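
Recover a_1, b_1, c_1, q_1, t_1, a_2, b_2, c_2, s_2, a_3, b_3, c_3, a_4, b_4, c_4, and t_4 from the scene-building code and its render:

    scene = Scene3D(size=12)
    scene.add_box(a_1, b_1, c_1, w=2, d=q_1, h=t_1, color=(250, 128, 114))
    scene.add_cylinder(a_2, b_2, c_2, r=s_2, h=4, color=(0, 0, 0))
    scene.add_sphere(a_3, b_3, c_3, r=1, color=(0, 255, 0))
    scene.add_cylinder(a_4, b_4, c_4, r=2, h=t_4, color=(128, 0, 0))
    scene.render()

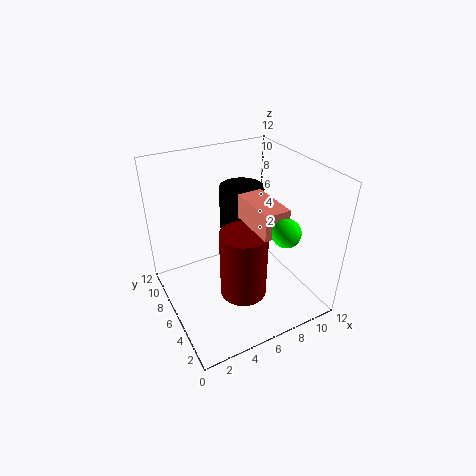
a_1 = 6; b_1 = 2; c_1 = 8; q_1 = 4; t_1 = 2; a_2 = 8; b_2 = 9; c_2 = 5; s_2 = 2; a_3 = 7; b_3 = 1; c_3 = 9; a_4 = 6; b_4 = 5; c_4 = 1; t_4 = 6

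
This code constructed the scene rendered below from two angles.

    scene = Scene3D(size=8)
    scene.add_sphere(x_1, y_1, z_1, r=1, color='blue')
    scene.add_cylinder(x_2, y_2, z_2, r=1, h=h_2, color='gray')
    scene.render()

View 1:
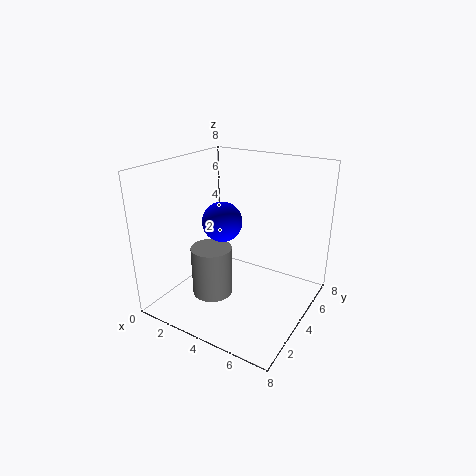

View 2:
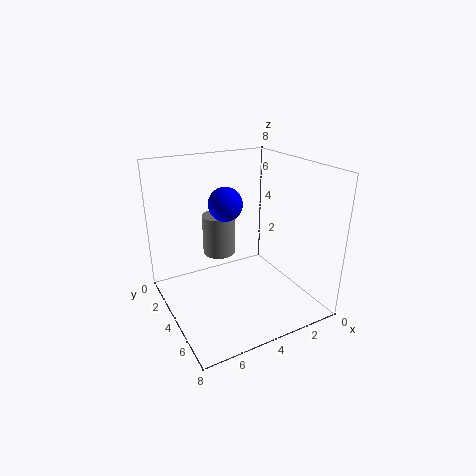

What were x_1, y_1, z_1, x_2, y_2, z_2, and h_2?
x_1 = 4; y_1 = 2.5; z_1 = 5.5; x_2 = 4; y_2 = 1.5; z_2 = 2; h_2 = 2.5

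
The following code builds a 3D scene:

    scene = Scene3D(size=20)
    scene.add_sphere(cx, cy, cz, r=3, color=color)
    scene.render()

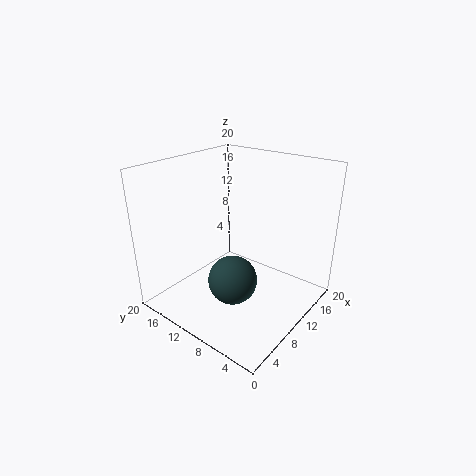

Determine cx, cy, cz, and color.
cx = 4.5, cy = 6.5, cz = 7.5, color = 'darkslategray'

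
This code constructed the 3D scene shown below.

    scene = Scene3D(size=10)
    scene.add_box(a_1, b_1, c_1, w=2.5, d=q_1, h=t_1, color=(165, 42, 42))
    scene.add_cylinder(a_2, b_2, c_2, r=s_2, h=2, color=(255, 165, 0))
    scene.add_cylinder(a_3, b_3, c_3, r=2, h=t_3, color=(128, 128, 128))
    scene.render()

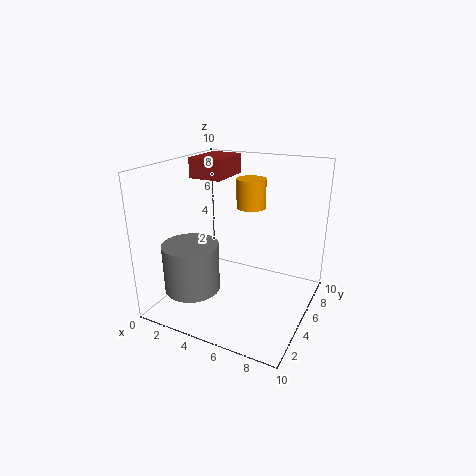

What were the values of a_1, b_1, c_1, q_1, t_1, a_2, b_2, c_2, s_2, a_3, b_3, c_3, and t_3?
a_1 = 0.5
b_1 = 6
c_1 = 8.5
q_1 = 3.5
t_1 = 1.5
a_2 = 5.5
b_2 = 6
c_2 = 7
s_2 = 1
a_3 = 2
b_3 = 3.5
c_3 = 1
t_3 = 3.5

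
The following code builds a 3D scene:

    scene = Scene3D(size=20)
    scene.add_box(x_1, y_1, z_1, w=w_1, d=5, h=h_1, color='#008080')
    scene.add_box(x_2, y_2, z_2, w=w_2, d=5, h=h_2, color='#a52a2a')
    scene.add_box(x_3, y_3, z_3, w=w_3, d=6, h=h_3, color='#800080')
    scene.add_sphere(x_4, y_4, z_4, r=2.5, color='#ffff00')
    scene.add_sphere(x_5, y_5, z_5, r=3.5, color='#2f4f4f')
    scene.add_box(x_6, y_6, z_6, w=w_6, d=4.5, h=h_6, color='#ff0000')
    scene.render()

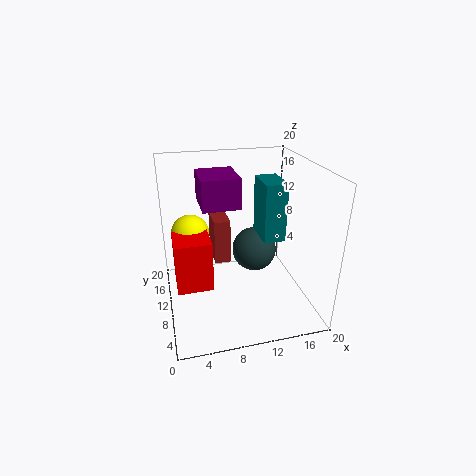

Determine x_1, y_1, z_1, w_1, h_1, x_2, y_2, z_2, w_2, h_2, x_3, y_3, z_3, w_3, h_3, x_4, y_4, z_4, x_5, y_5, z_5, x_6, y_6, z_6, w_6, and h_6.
x_1 = 13
y_1 = 7.5
z_1 = 10
w_1 = 3
h_1 = 8
x_2 = 7.5
y_2 = 14.5
z_2 = 3.5
w_2 = 2.5
h_2 = 7
x_3 = 5
y_3 = 8
z_3 = 15
w_3 = 5
h_3 = 4
x_4 = 3.5
y_4 = 10
z_4 = 11.5
x_5 = 14
y_5 = 15
z_5 = 5
x_6 = 1
y_6 = 4.5
z_6 = 6
w_6 = 4.5
h_6 = 6.5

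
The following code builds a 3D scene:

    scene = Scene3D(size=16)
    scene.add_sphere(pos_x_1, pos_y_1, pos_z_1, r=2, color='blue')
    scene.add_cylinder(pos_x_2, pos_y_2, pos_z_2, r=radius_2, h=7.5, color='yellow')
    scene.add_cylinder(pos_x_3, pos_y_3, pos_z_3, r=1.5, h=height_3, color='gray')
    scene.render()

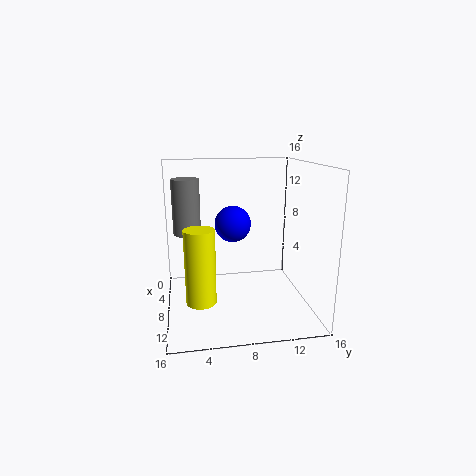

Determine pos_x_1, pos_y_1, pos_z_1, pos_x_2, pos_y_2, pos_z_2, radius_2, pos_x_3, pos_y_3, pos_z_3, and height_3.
pos_x_1 = 7.5
pos_y_1 = 7.5
pos_z_1 = 9.5
pos_x_2 = 12.5
pos_y_2 = 3.5
pos_z_2 = 3
radius_2 = 1.5
pos_x_3 = 7
pos_y_3 = 2.5
pos_z_3 = 8.5
height_3 = 6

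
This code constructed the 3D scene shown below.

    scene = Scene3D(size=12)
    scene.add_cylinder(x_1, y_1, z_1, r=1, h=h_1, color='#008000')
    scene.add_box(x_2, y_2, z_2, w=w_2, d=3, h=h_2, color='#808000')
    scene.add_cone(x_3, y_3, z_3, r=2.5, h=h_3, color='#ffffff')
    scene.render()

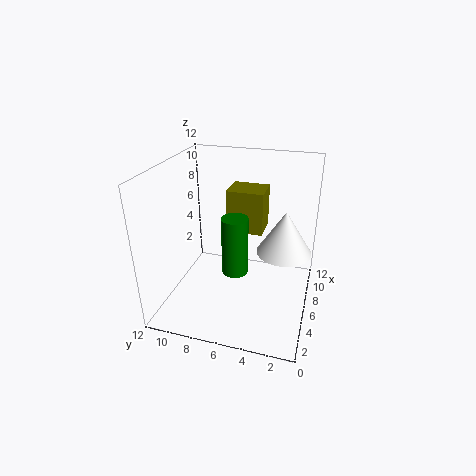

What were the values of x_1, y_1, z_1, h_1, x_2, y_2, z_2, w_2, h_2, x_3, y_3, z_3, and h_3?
x_1 = 3.5, y_1 = 5.5, z_1 = 4.5, h_1 = 4.5, x_2 = 6, y_2 = 4, z_2 = 6.5, w_2 = 2.5, h_2 = 3.5, x_3 = 9, y_3 = 2.5, z_3 = 3.5, h_3 = 4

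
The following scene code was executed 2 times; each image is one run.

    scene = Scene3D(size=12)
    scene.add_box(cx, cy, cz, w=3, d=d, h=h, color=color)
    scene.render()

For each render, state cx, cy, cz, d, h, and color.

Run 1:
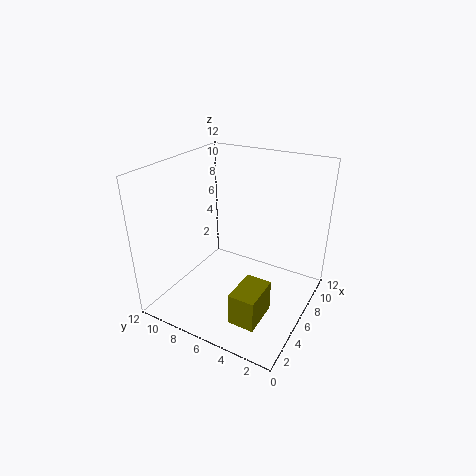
cx = 1, cy = 2, cz = 1.75, d = 2, h = 2.5, color = 'olive'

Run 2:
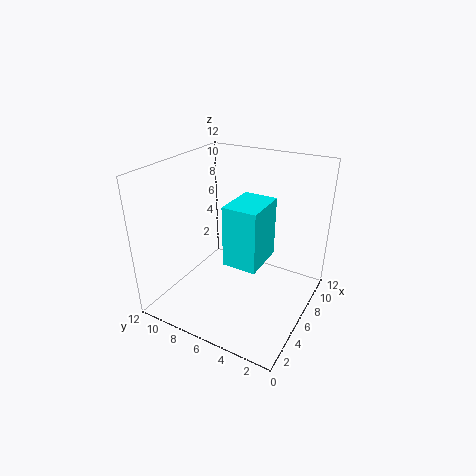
cx = 0.5, cy = 1.75, cz = 7.25, d = 2.25, h = 4, color = 'cyan'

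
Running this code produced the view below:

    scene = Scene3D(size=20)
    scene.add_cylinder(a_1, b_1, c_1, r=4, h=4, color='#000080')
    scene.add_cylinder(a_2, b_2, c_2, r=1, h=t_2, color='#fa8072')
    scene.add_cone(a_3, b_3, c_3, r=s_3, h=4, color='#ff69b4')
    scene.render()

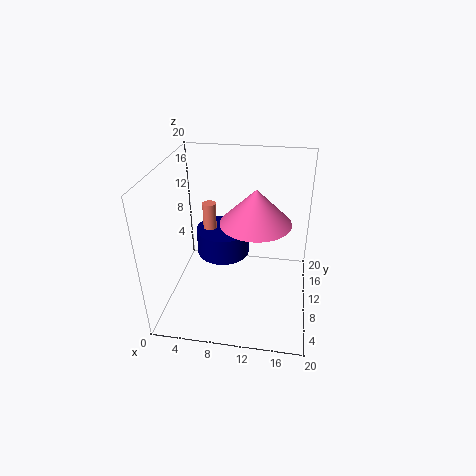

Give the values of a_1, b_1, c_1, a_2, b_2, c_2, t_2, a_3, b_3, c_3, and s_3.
a_1 = 7, b_1 = 14, c_1 = 5, a_2 = 5, b_2 = 14, c_2 = 5, t_2 = 8, a_3 = 13, b_3 = 4, c_3 = 16, s_3 = 4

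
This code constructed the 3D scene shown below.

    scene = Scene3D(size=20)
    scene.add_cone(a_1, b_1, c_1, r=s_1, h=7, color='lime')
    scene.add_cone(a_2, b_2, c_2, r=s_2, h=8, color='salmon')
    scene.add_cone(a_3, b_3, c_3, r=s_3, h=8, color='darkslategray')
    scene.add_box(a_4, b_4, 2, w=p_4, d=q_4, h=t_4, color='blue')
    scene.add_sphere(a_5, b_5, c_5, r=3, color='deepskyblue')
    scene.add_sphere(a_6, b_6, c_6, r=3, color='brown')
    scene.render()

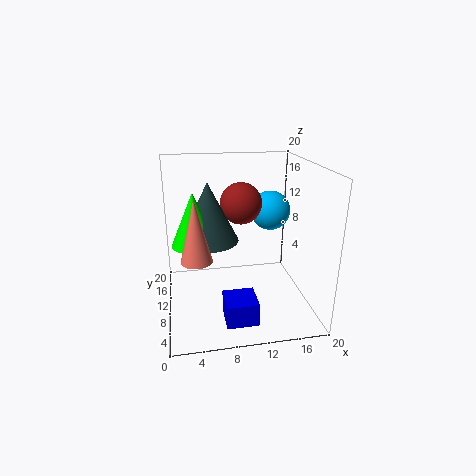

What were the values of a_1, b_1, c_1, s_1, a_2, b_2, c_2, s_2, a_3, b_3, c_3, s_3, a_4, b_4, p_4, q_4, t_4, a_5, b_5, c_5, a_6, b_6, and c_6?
a_1 = 4; b_1 = 9; c_1 = 10; s_1 = 3; a_2 = 4; b_2 = 6; c_2 = 9; s_2 = 2; a_3 = 6; b_3 = 10; c_3 = 10; s_3 = 4; a_4 = 7; b_4 = 1; p_4 = 4; q_4 = 4; t_4 = 3; a_5 = 16; b_5 = 15; c_5 = 12; a_6 = 11; b_6 = 13; c_6 = 14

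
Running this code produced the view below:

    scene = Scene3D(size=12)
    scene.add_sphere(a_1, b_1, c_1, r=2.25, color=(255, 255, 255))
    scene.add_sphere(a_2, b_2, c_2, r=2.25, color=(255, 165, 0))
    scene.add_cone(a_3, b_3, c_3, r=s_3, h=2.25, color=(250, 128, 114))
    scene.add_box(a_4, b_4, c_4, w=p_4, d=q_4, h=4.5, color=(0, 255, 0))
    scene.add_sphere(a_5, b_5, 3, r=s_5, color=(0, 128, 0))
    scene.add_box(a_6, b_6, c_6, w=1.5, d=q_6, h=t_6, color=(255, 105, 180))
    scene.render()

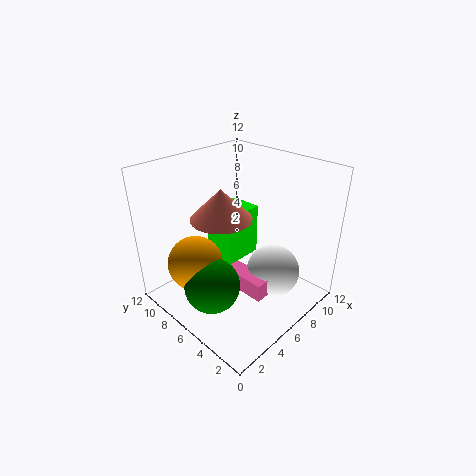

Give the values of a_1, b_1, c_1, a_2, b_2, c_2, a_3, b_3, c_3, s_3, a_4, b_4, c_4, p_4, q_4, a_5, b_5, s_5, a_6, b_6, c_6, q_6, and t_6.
a_1 = 7.75; b_1 = 3.5; c_1 = 3; a_2 = 2.75; b_2 = 7.75; c_2 = 4.25; a_3 = 3.5; b_3 = 5.25; c_3 = 9; s_3 = 2.25; a_4 = 5.5; b_4 = 6.5; c_4 = 3.25; p_4 = 3.5; q_4 = 2.75; a_5 = 2.75; b_5 = 5.75; s_5 = 2.25; a_6 = 4.75; b_6 = 2.5; c_6 = 2; q_6 = 3.75; t_6 = 1.5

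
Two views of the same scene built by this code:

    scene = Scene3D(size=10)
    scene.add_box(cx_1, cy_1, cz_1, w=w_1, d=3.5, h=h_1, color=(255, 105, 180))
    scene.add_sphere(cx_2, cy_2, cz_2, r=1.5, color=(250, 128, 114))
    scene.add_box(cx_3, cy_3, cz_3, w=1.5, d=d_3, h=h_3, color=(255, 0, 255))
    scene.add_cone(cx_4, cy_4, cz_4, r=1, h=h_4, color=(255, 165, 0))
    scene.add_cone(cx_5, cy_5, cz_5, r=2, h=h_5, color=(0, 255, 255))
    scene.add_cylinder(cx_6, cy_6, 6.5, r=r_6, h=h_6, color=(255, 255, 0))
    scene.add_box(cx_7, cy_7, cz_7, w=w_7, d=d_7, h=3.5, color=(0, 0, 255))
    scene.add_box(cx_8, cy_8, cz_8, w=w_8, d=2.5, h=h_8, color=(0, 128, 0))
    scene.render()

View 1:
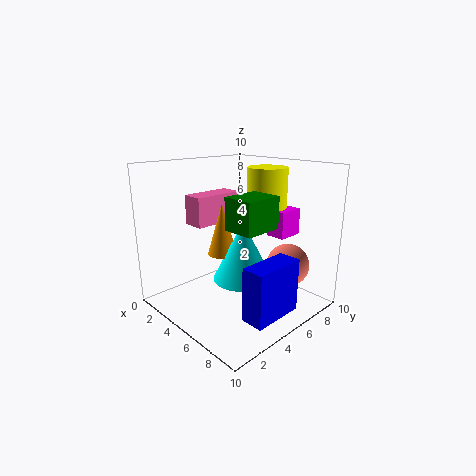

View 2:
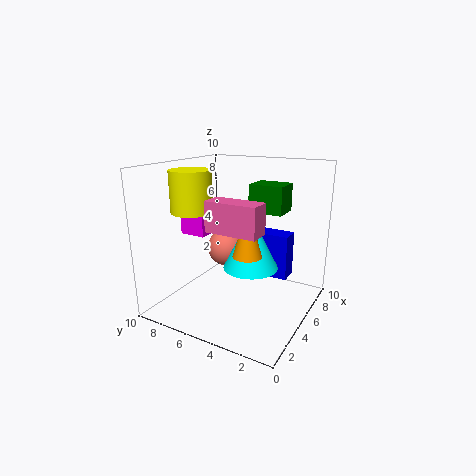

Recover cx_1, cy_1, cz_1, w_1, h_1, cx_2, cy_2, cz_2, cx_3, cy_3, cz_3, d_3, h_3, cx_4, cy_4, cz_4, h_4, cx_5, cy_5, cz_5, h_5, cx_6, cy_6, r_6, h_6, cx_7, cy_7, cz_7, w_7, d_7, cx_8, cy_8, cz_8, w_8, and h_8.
cx_1 = 2.5, cy_1 = 2.5, cz_1 = 6, w_1 = 1.5, h_1 = 2, cx_2 = 7.5, cy_2 = 7.5, cz_2 = 3, cx_3 = 5, cy_3 = 8, cz_3 = 4.5, d_3 = 2, h_3 = 2, cx_4 = 4.5, cy_4 = 4, cz_4 = 4, h_4 = 3.5, cx_5 = 6, cy_5 = 4.5, cz_5 = 2.5, h_5 = 4, cx_6 = 4.5, cy_6 = 8.5, r_6 = 1.5, h_6 = 3, cx_7 = 8, cy_7 = 2.5, cz_7 = 1, w_7 = 1.5, d_7 = 3.5, cx_8 = 6.5, cy_8 = 2.5, cz_8 = 6.5, w_8 = 2, h_8 = 2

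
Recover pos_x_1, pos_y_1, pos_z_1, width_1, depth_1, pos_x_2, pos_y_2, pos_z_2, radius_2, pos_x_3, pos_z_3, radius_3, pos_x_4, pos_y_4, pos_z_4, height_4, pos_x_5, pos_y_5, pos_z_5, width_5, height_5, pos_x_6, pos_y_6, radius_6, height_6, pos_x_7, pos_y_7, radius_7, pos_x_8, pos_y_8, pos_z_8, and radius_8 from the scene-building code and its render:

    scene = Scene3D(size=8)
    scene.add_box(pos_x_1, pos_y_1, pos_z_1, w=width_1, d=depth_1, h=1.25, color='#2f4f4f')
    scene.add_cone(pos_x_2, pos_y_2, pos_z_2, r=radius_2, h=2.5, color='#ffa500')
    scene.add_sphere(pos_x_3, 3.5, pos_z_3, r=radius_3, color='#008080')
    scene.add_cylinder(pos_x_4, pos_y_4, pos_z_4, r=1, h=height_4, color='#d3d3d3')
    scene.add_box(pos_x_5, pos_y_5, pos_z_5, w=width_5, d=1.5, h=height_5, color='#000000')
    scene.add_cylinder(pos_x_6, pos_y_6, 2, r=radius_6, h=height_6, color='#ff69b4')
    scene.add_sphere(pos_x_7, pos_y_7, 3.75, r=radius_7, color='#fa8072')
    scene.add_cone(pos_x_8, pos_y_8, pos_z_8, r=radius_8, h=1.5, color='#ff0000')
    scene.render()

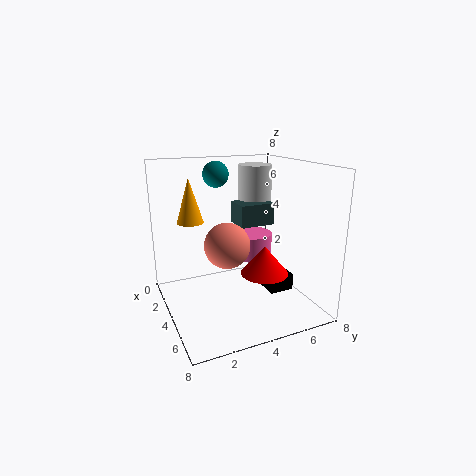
pos_x_1 = 2.5
pos_y_1 = 4.25
pos_z_1 = 4.5
width_1 = 1.5
depth_1 = 2
pos_x_2 = 2.5
pos_y_2 = 1.75
pos_z_2 = 4.75
radius_2 = 0.75
pos_x_3 = 2
pos_z_3 = 7.25
radius_3 = 0.75
pos_x_4 = 2.5
pos_y_4 = 5.75
pos_z_4 = 5.5
height_4 = 2.25
pos_x_5 = 2.75
pos_y_5 = 6
pos_z_5 = 0.25
width_5 = 1.75
height_5 = 1
pos_x_6 = 2.25
pos_y_6 = 5.75
radius_6 = 1.25
height_6 = 1.5
pos_x_7 = 4.25
pos_y_7 = 3.25
radius_7 = 1.25
pos_x_8 = 5.75
pos_y_8 = 4.75
pos_z_8 = 2.5
radius_8 = 1.25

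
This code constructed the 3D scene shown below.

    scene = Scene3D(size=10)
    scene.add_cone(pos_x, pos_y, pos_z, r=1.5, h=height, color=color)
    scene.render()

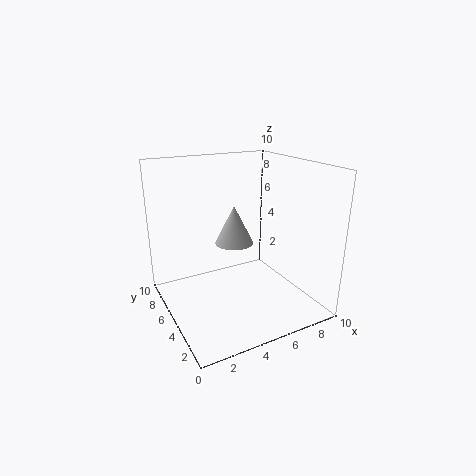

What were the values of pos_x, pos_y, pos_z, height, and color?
pos_x = 6; pos_y = 7.5; pos_z = 3.5; height = 3; color = 'lightgray'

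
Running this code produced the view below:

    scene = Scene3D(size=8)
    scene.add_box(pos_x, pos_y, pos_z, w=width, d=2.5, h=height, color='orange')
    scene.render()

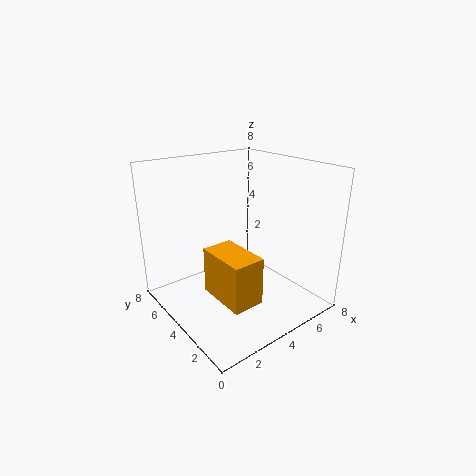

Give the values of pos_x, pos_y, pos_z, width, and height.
pos_x = 1; pos_y = 0.25; pos_z = 2.5; width = 1.5; height = 2.25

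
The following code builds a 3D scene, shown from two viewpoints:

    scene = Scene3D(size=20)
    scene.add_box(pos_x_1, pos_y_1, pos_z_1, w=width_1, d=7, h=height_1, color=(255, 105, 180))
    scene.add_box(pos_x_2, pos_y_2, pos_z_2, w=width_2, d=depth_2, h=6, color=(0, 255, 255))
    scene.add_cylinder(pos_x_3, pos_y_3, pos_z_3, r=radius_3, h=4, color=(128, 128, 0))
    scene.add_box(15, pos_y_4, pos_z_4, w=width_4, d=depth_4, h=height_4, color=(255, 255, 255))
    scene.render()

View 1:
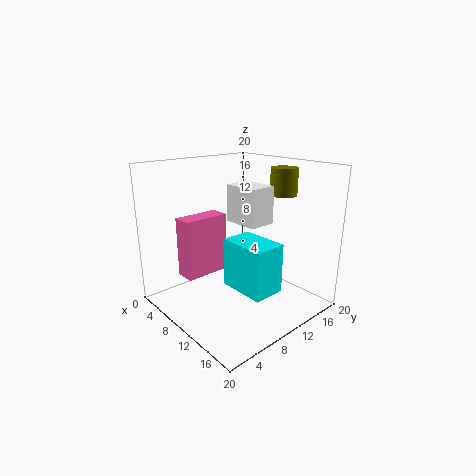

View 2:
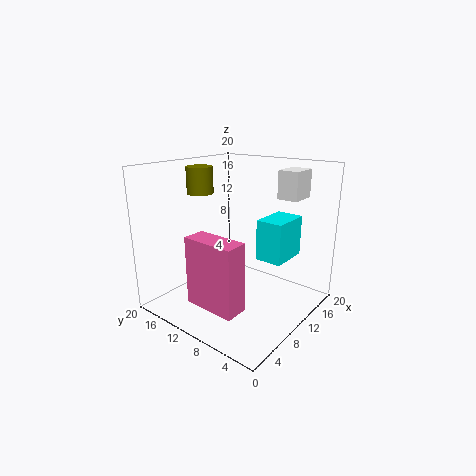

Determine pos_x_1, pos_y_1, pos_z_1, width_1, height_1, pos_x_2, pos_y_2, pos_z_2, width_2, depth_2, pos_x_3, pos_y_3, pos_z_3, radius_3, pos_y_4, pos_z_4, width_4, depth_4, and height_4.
pos_x_1 = 2
pos_y_1 = 5
pos_z_1 = 3
width_1 = 3
height_1 = 9
pos_x_2 = 13
pos_y_2 = 5
pos_z_2 = 6
width_2 = 6
depth_2 = 4
pos_x_3 = 11
pos_y_3 = 18
pos_z_3 = 15
radius_3 = 2
pos_y_4 = 4
pos_z_4 = 15
width_4 = 4
depth_4 = 3
height_4 = 4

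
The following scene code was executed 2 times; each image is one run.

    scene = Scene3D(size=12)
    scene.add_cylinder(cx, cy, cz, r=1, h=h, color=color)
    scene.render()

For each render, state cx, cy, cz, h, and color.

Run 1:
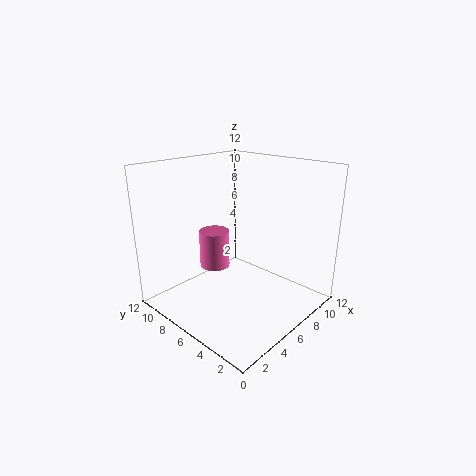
cx = 1.5; cy = 4; cz = 6; h = 2.5; color = 'hotpink'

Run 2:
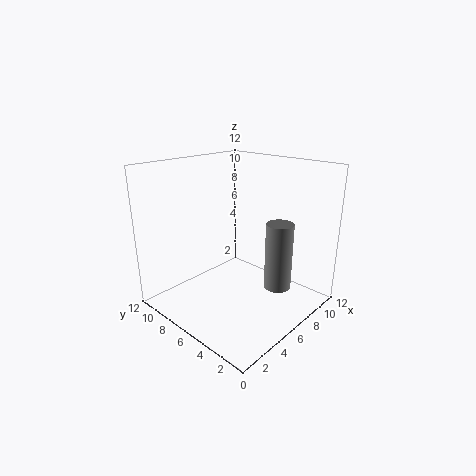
cx = 5.5; cy = 1.5; cz = 3.5; h = 5; color = 'gray'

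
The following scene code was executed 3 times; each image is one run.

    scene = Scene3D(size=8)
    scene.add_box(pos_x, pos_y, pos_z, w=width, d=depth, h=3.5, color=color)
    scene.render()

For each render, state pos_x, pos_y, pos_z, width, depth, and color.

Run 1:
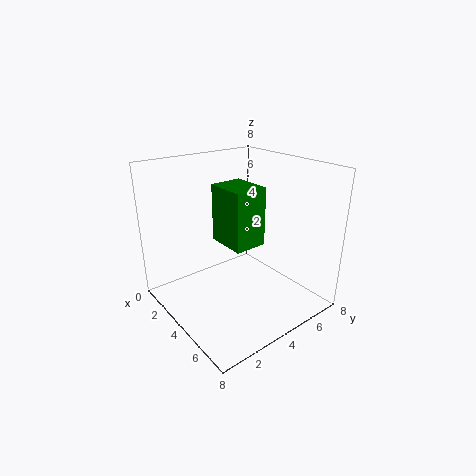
pos_x = 1.5
pos_y = 4
pos_z = 3
width = 2.5
depth = 2
color = 'green'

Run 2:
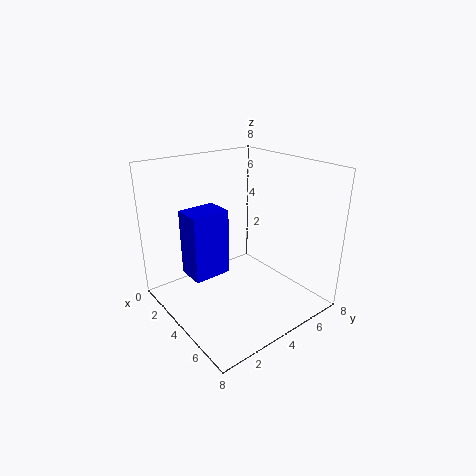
pos_x = 3
pos_y = 1
pos_z = 2.5
width = 1.5
depth = 2
color = 'blue'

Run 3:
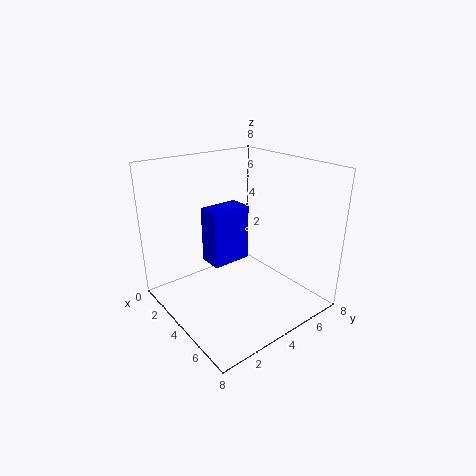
pos_x = 1
pos_y = 3.5
pos_z = 1.5
width = 1.5
depth = 2.5
color = 'blue'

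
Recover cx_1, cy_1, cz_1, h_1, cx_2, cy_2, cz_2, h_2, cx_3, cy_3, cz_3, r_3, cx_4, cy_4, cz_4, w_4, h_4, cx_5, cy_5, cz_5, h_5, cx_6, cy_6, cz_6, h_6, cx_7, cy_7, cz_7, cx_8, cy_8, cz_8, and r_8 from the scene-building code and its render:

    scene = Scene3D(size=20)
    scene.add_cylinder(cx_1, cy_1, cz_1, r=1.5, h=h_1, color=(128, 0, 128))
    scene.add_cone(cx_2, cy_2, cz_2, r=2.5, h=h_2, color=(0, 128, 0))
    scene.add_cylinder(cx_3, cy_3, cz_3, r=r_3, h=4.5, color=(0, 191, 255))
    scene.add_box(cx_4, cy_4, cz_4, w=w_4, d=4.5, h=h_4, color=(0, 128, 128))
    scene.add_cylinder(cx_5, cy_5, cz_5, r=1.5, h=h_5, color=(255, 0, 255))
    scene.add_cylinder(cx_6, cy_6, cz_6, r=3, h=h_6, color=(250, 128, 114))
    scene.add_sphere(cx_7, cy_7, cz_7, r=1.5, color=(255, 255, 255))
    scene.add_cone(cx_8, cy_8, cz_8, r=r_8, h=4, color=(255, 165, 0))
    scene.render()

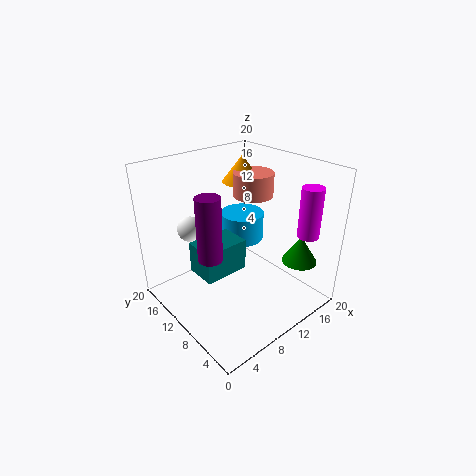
cx_1 = 3.5
cy_1 = 7.5
cz_1 = 10.5
h_1 = 8
cx_2 = 17
cy_2 = 4.5
cz_2 = 6
h_2 = 4
cx_3 = 16
cy_3 = 16
cz_3 = 5.5
r_3 = 3.5
cx_4 = 4.5
cy_4 = 9.5
cz_4 = 5
w_4 = 6.5
h_4 = 4.5
cx_5 = 17
cy_5 = 3.5
cz_5 = 10.5
h_5 = 7
cx_6 = 15.5
cy_6 = 13
cz_6 = 14
h_6 = 3.5
cx_7 = 2.5
cy_7 = 10
cz_7 = 14
cx_8 = 15.5
cy_8 = 15.5
cz_8 = 15.5
r_8 = 3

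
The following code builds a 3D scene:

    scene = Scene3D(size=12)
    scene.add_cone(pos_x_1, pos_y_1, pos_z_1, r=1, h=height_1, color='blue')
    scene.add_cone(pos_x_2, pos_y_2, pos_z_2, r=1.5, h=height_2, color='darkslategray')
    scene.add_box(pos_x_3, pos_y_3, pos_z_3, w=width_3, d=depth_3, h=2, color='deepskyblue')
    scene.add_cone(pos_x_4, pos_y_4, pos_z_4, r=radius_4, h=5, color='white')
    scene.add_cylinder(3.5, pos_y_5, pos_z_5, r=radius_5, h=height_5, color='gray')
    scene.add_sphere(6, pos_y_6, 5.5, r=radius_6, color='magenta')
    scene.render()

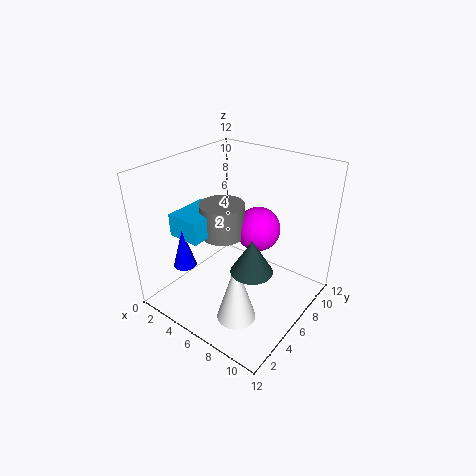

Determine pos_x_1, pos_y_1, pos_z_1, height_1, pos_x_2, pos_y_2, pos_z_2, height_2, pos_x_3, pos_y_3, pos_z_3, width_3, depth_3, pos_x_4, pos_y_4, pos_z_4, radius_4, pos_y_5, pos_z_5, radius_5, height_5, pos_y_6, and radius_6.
pos_x_1 = 2
pos_y_1 = 3.5
pos_z_1 = 3
height_1 = 3.5
pos_x_2 = 9.5
pos_y_2 = 3
pos_z_2 = 6
height_2 = 2.5
pos_x_3 = 0.5
pos_y_3 = 3.5
pos_z_3 = 5.5
width_3 = 3
depth_3 = 4
pos_x_4 = 8.5
pos_y_4 = 2.5
pos_z_4 = 1.5
radius_4 = 1.5
pos_y_5 = 7
pos_z_5 = 5
radius_5 = 2
height_5 = 3
pos_y_6 = 9
radius_6 = 2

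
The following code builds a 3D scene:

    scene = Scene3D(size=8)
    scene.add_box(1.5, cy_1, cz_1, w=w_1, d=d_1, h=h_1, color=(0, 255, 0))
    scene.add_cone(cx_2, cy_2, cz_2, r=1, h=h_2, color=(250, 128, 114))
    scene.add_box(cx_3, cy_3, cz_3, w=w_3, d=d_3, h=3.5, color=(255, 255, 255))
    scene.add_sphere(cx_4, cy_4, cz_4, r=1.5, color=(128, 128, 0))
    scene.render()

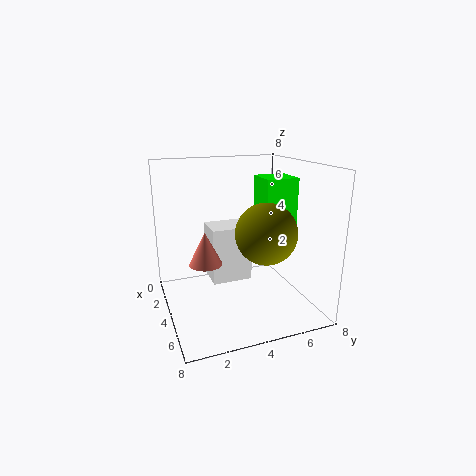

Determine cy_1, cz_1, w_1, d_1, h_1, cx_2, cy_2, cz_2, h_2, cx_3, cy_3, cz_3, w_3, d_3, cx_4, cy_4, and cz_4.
cy_1 = 6
cz_1 = 3.5
w_1 = 2
d_1 = 2
h_1 = 3.5
cx_2 = 2.5
cy_2 = 2.5
cz_2 = 2
h_2 = 2
cx_3 = 0.5
cy_3 = 3
cz_3 = 0.5
w_3 = 2
d_3 = 2.5
cx_4 = 6.5
cy_4 = 4.5
cz_4 = 5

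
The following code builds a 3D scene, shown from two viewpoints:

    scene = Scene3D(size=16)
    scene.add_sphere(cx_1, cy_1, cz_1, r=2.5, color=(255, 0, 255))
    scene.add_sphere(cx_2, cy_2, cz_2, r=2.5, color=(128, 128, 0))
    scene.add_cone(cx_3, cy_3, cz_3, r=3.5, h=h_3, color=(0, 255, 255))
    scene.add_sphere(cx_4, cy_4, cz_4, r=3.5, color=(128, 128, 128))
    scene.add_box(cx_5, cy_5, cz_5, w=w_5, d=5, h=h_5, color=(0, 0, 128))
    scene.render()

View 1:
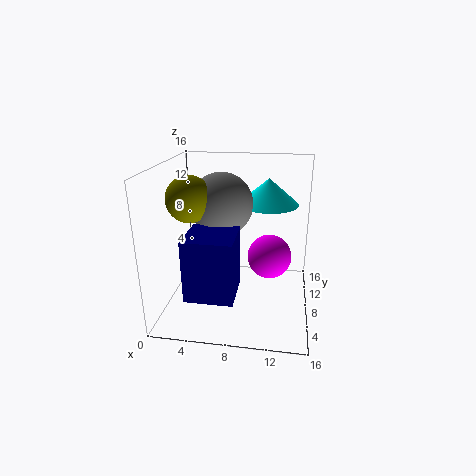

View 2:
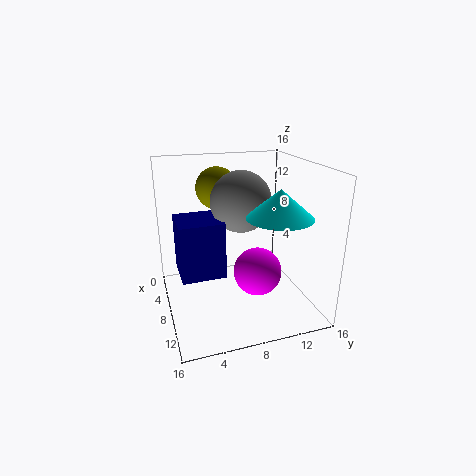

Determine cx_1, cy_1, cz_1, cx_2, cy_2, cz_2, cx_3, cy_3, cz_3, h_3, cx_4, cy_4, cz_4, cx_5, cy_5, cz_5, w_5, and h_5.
cx_1 = 11.5; cy_1 = 9; cz_1 = 5.5; cx_2 = 3; cy_2 = 7; cz_2 = 12.5; cx_3 = 11; cy_3 = 11.5; cz_3 = 11; h_3 = 3; cx_4 = 6; cy_4 = 9; cz_4 = 11.5; cx_5 = 3.5; cy_5 = 1.5; cz_5 = 3.5; w_5 = 5; h_5 = 6.5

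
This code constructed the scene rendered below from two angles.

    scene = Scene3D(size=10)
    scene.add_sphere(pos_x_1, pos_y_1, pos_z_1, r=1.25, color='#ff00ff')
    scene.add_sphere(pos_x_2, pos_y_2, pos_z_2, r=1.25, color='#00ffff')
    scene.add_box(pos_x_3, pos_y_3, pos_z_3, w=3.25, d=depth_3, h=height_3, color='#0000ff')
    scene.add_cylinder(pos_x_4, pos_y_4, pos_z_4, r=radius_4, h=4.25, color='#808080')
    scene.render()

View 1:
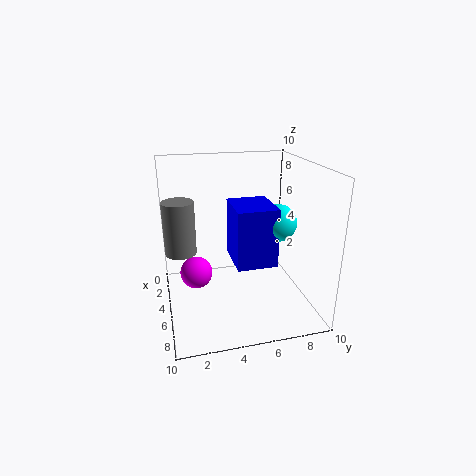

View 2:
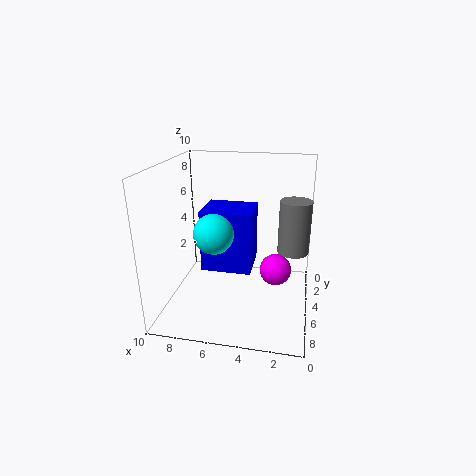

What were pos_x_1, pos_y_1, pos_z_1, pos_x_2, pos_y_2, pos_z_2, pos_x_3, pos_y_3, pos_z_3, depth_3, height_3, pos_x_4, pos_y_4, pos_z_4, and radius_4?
pos_x_1 = 2.5; pos_y_1 = 2.25; pos_z_1 = 1.25; pos_x_2 = 6; pos_y_2 = 7.5; pos_z_2 = 6.25; pos_x_3 = 3.75; pos_y_3 = 4.5; pos_z_3 = 3.5; depth_3 = 2.75; height_3 = 4; pos_x_4 = 1.25; pos_y_4 = 1.25; pos_z_4 = 2.5; radius_4 = 1.25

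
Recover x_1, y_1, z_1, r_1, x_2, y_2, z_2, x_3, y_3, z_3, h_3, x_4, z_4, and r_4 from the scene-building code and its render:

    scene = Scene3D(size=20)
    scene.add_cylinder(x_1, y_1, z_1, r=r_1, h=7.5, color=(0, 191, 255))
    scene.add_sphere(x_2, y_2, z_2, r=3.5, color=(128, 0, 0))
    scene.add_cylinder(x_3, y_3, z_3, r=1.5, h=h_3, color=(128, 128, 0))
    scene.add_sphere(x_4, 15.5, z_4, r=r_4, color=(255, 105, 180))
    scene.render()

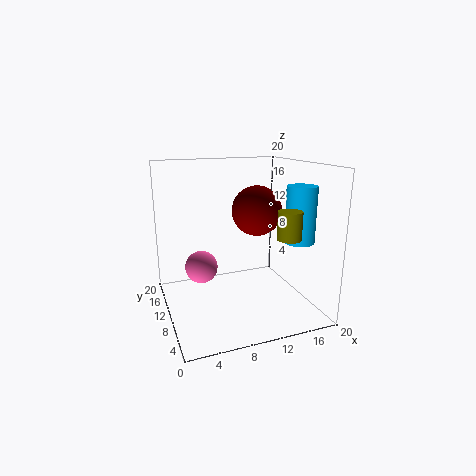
x_1 = 17; y_1 = 5.5; z_1 = 10; r_1 = 2; x_2 = 13; y_2 = 10.5; z_2 = 13.5; x_3 = 14; y_3 = 3; z_3 = 11.5; h_3 = 3.5; x_4 = 6; z_4 = 4; r_4 = 2.5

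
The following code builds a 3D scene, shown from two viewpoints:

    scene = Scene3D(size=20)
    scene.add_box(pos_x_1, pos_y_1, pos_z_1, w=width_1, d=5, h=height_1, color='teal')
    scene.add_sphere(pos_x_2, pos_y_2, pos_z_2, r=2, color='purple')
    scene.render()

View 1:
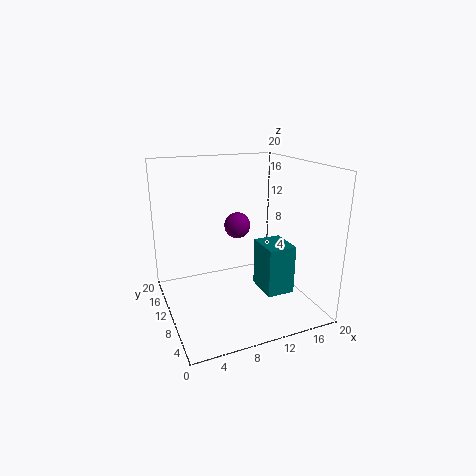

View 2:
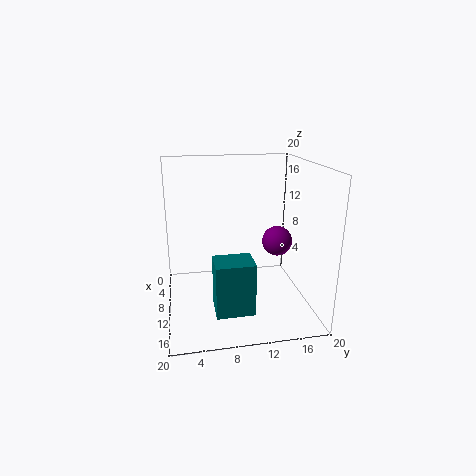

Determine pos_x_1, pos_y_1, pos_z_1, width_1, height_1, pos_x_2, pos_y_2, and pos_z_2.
pos_x_1 = 13
pos_y_1 = 6
pos_z_1 = 2
width_1 = 4
height_1 = 7
pos_x_2 = 12
pos_y_2 = 15
pos_z_2 = 10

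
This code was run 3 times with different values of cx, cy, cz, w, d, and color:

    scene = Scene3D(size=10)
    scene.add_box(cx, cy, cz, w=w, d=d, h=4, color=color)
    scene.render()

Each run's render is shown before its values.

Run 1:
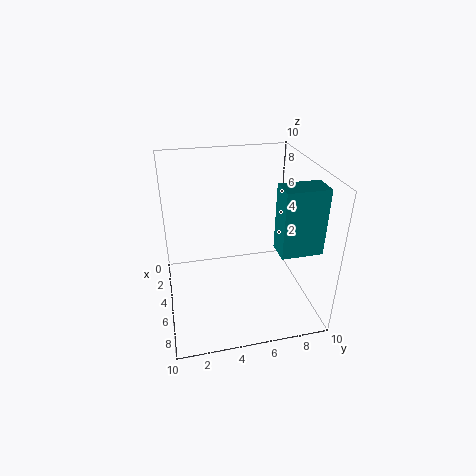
cx = 8, cy = 6.5, cz = 6, w = 1.5, d = 2.5, color = 'teal'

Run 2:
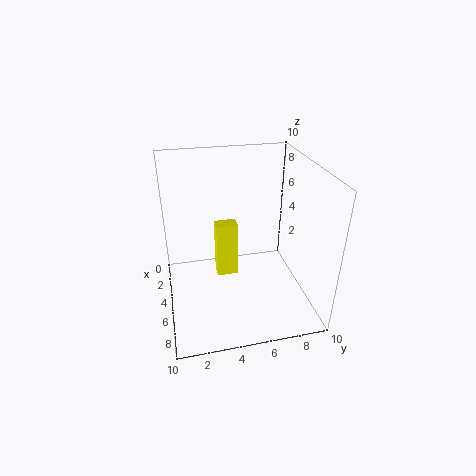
cx = 4, cy = 3.5, cz = 2, w = 1, d = 1.5, color = 'yellow'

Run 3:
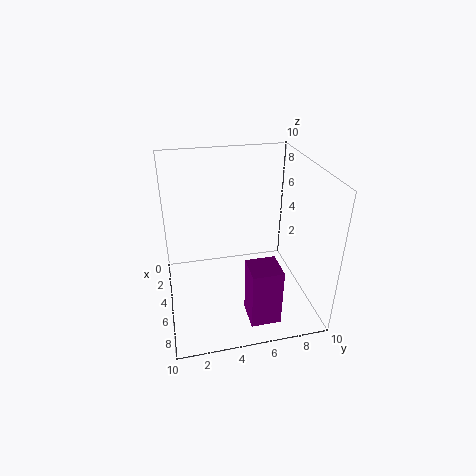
cx = 7, cy = 5, cz = 0.5, w = 2, d = 2, color = 'purple'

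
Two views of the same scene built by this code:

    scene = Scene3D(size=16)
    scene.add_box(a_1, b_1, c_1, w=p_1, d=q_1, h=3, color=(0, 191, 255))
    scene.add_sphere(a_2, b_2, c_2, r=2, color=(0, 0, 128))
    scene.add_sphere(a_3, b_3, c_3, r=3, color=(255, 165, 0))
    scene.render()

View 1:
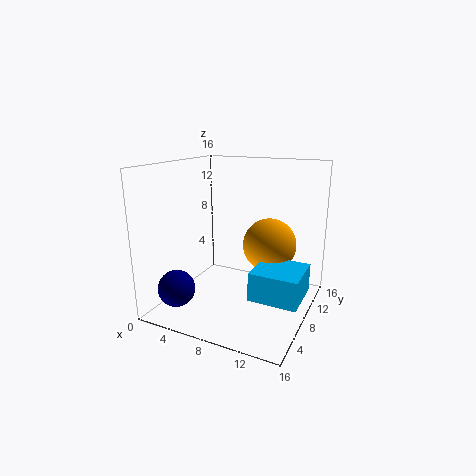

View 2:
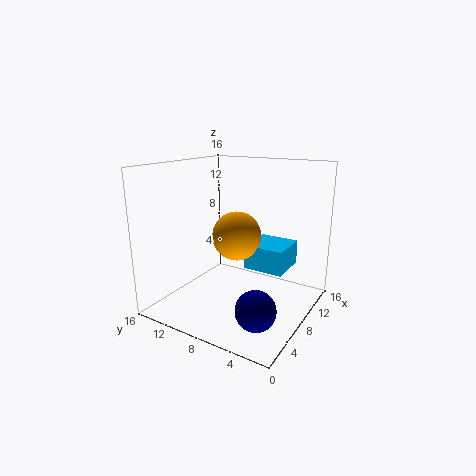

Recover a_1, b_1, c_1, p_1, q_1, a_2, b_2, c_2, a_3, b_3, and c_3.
a_1 = 11; b_1 = 4; c_1 = 3; p_1 = 5; q_1 = 5; a_2 = 3; b_2 = 3; c_2 = 3; a_3 = 11; b_3 = 10; c_3 = 7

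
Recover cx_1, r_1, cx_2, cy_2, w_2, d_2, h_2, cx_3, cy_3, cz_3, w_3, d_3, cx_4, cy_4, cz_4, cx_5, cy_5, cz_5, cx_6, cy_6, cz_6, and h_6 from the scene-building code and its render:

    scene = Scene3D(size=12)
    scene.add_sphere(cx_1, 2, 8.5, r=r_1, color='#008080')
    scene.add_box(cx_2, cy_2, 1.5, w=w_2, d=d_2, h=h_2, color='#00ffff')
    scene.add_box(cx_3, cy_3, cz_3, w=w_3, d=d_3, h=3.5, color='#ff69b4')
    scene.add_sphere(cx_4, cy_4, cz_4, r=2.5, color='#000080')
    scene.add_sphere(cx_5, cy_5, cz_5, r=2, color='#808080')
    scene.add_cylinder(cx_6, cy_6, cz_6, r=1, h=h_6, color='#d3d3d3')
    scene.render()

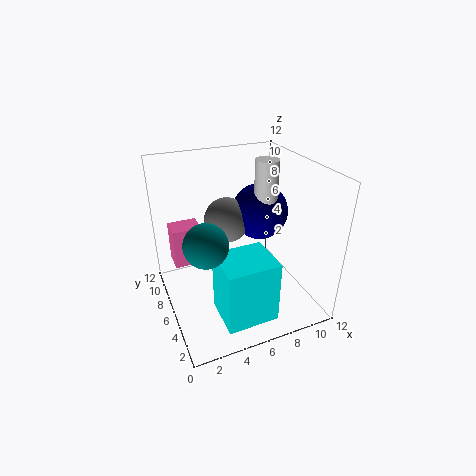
cx_1 = 2; r_1 = 1.5; cx_2 = 3; cy_2 = 0.5; w_2 = 4; d_2 = 3.5; h_2 = 5; cx_3 = 1; cy_3 = 8; cz_3 = 3; w_3 = 2.5; d_3 = 2; cx_4 = 9; cy_4 = 8; cz_4 = 7; cx_5 = 6; cy_5 = 8.5; cz_5 = 6.5; cx_6 = 9; cy_6 = 7; cz_6 = 7.5; h_6 = 4.5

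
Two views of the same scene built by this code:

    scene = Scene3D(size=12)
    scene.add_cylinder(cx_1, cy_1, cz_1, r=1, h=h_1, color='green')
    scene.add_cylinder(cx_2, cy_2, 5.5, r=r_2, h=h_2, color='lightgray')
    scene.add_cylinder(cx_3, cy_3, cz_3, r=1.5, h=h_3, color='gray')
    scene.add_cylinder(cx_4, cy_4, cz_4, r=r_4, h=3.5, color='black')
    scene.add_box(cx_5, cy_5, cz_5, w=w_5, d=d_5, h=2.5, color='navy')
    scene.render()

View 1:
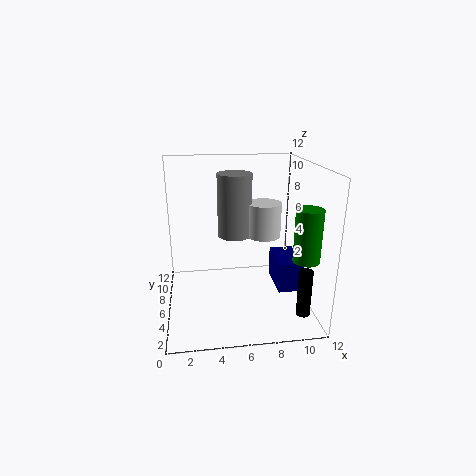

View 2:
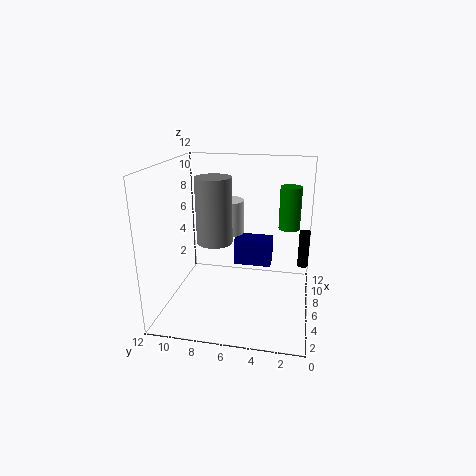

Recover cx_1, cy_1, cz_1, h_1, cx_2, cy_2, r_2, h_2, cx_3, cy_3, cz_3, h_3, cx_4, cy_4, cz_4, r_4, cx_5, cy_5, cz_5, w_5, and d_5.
cx_1 = 10.5; cy_1 = 2; cz_1 = 5.5; h_1 = 4; cx_2 = 8.5; cy_2 = 7.5; r_2 = 1.5; h_2 = 3; cx_3 = 6; cy_3 = 8; cz_3 = 5.5; h_3 = 5.5; cx_4 = 10; cy_4 = 0.5; cz_4 = 2; r_4 = 0.5; cx_5 = 9; cy_5 = 3.5; cz_5 = 2; w_5 = 2; d_5 = 3.5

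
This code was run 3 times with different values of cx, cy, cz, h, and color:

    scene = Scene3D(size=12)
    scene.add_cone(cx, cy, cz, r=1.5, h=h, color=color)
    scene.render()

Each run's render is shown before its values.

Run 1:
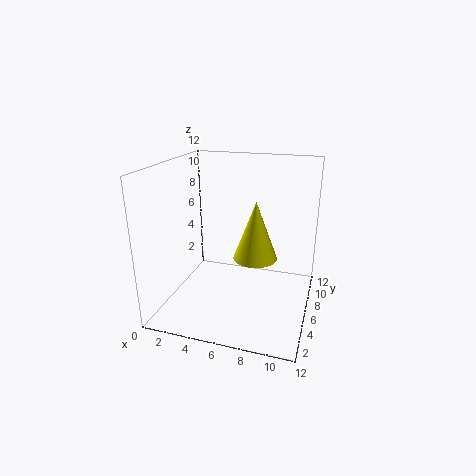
cx = 8.5, cy = 2, cz = 6.5, h = 4, color = 'yellow'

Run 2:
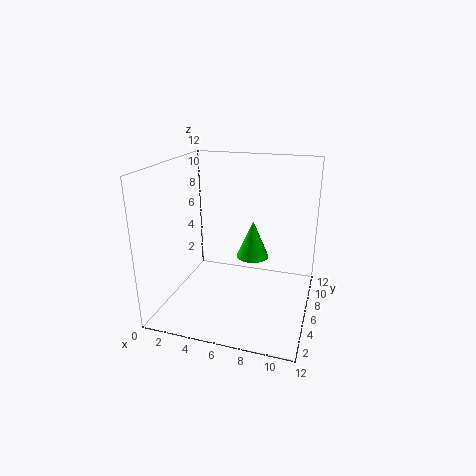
cx = 6.5, cy = 9, cz = 3, h = 3.5, color = 'lime'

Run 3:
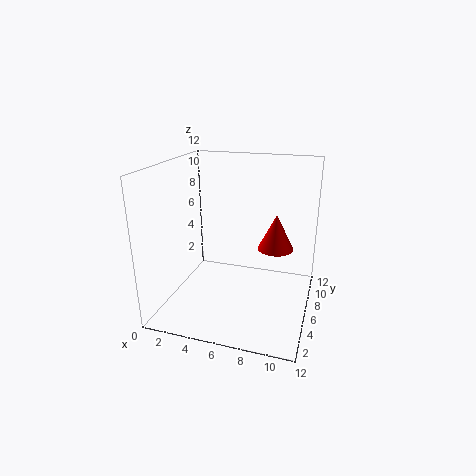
cx = 9, cy = 7, cz = 5, h = 3, color = 'red'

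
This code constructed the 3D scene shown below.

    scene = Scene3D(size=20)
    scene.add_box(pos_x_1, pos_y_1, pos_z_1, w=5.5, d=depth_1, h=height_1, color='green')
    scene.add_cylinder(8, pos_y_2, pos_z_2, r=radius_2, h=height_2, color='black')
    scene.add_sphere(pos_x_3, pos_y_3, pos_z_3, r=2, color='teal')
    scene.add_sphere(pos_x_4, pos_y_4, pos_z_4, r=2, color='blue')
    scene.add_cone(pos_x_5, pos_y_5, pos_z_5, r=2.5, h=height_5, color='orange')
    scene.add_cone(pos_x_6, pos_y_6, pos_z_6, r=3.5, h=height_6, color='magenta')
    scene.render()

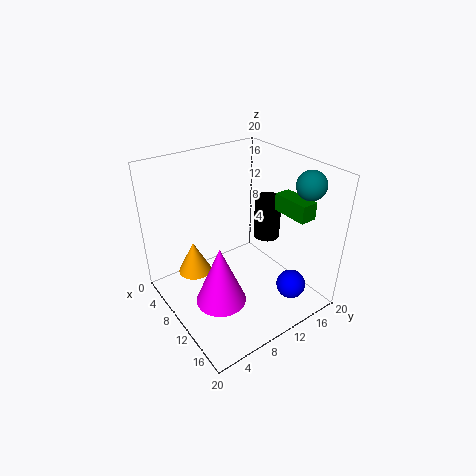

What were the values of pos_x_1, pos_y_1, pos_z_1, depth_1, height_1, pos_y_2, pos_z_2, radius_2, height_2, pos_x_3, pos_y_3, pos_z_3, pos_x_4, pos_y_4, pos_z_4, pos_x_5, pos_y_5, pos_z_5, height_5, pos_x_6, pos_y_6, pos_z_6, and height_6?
pos_x_1 = 10
pos_y_1 = 16.5
pos_z_1 = 12.5
depth_1 = 2.5
height_1 = 2.5
pos_y_2 = 17
pos_z_2 = 7
radius_2 = 2
height_2 = 6.5
pos_x_3 = 15
pos_y_3 = 18
pos_z_3 = 17.5
pos_x_4 = 16.5
pos_y_4 = 14.5
pos_z_4 = 4
pos_x_5 = 4
pos_y_5 = 6
pos_z_5 = 2.5
height_5 = 5
pos_x_6 = 11.5
pos_y_6 = 6
pos_z_6 = 2
height_6 = 8.5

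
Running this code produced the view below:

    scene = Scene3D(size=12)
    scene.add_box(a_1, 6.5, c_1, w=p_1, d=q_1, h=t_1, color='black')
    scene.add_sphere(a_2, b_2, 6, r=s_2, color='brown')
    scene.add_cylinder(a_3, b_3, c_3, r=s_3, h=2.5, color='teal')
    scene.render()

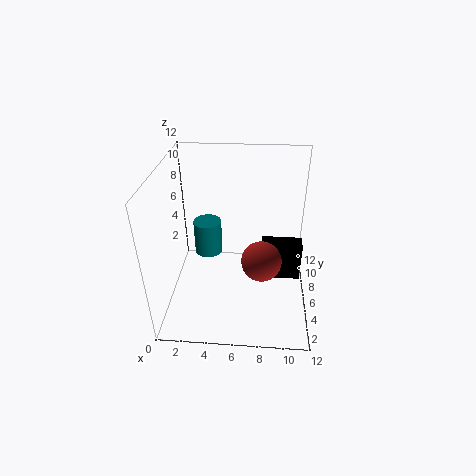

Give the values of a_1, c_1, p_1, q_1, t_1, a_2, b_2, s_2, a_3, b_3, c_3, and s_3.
a_1 = 8, c_1 = 1.5, p_1 = 3.5, q_1 = 1.5, t_1 = 3.5, a_2 = 8, b_2 = 3, s_2 = 1.5, a_3 = 4, b_3 = 3.5, c_3 = 6.5, s_3 = 1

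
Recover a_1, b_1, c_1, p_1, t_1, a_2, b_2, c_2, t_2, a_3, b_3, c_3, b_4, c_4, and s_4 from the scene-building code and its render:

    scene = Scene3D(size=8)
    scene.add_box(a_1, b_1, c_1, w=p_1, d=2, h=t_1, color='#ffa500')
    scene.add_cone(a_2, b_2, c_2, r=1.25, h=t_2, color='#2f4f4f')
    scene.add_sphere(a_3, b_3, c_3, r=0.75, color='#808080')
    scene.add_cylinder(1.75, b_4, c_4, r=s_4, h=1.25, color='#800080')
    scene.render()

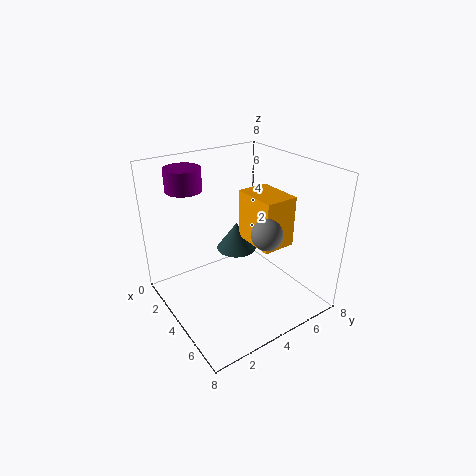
a_1 = 2.25
b_1 = 5.25
c_1 = 3
p_1 = 2.75
t_1 = 3
a_2 = 2
b_2 = 5.25
c_2 = 2
t_2 = 1.75
a_3 = 6.75
b_3 = 3.75
c_3 = 5.5
b_4 = 2
c_4 = 6.5
s_4 = 1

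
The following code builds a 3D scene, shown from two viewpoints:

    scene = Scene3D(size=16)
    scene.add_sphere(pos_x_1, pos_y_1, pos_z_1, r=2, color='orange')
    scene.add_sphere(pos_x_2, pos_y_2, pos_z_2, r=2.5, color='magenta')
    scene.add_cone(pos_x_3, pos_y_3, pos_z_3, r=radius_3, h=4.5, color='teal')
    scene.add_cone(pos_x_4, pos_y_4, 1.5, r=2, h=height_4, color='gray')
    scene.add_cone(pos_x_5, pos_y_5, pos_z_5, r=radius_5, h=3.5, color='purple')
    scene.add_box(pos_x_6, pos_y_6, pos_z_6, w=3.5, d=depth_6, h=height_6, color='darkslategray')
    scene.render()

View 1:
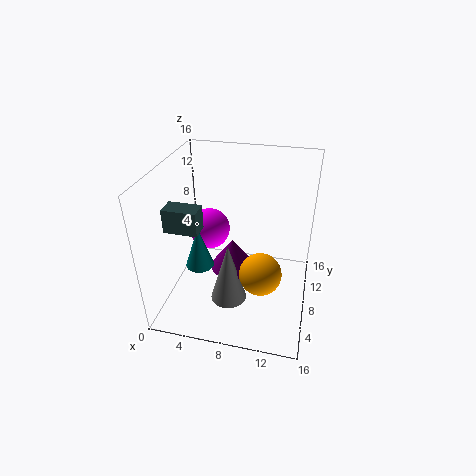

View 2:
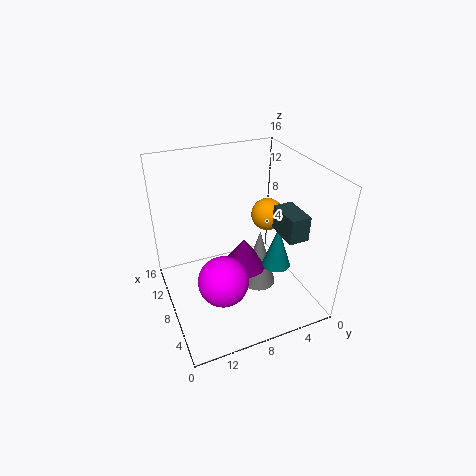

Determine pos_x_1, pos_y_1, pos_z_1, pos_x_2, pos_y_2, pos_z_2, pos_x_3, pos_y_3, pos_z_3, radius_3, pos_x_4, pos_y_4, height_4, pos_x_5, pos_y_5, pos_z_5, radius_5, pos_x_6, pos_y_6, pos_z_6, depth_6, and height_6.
pos_x_1 = 11.5; pos_y_1 = 2.5; pos_z_1 = 8; pos_x_2 = 3.5; pos_y_2 = 11.5; pos_z_2 = 6.5; pos_x_3 = 4.5; pos_y_3 = 5; pos_z_3 = 6; radius_3 = 1.5; pos_x_4 = 7.5; pos_y_4 = 5.5; height_4 = 7; pos_x_5 = 7.5; pos_y_5 = 7.5; pos_z_5 = 4.5; radius_5 = 2.5; pos_x_6 = 1.5; pos_y_6 = 3.5; pos_z_6 = 10.5; depth_6 = 2; height_6 = 2.5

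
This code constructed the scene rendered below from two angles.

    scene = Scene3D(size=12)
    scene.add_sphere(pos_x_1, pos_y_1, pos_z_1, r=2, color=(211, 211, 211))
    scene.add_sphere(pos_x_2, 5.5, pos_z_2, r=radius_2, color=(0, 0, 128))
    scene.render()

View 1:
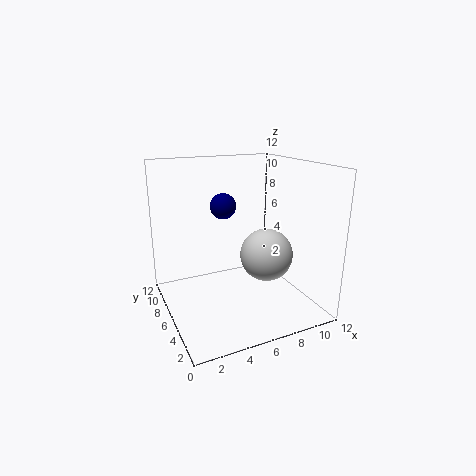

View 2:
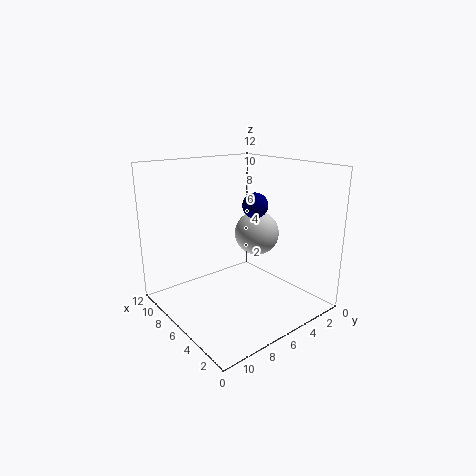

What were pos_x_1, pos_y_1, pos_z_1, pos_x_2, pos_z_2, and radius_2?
pos_x_1 = 7; pos_y_1 = 3; pos_z_1 = 5.5; pos_x_2 = 4.5; pos_z_2 = 9; radius_2 = 1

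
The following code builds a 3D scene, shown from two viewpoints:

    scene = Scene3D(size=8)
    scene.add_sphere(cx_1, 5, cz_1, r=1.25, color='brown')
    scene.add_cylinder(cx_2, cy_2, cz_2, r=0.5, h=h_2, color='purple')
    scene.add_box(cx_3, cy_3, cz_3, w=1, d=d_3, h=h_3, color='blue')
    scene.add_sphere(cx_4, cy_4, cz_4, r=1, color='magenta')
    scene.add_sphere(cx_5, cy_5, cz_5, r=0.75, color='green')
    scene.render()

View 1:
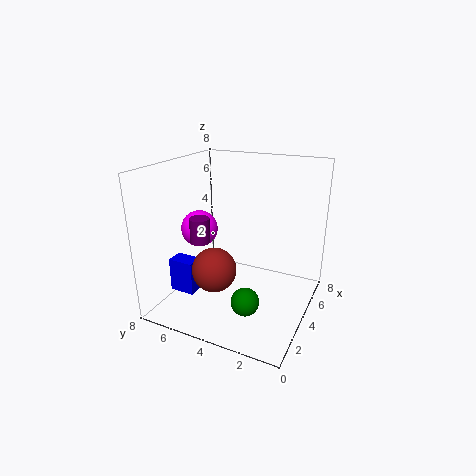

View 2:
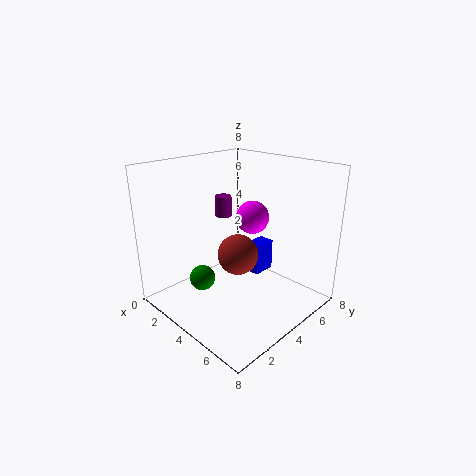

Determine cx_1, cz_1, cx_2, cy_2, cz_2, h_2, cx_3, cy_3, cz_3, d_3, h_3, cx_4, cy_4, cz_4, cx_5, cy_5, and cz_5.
cx_1 = 3, cz_1 = 2.25, cx_2 = 1.75, cy_2 = 5, cz_2 = 4.5, h_2 = 1.25, cx_3 = 2.5, cy_3 = 6.25, cz_3 = 0.5, d_3 = 1.5, h_3 = 2, cx_4 = 3.25, cy_4 = 6, cz_4 = 4.5, cx_5 = 2.25, cy_5 = 2.75, cz_5 = 1.25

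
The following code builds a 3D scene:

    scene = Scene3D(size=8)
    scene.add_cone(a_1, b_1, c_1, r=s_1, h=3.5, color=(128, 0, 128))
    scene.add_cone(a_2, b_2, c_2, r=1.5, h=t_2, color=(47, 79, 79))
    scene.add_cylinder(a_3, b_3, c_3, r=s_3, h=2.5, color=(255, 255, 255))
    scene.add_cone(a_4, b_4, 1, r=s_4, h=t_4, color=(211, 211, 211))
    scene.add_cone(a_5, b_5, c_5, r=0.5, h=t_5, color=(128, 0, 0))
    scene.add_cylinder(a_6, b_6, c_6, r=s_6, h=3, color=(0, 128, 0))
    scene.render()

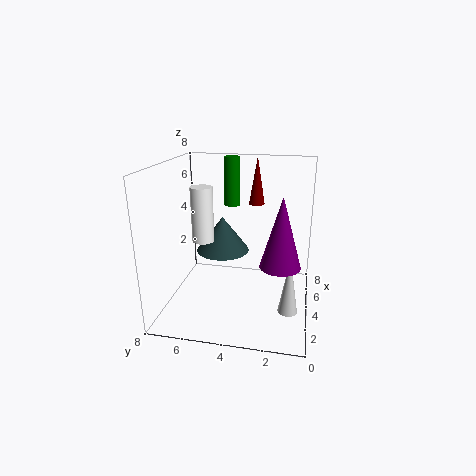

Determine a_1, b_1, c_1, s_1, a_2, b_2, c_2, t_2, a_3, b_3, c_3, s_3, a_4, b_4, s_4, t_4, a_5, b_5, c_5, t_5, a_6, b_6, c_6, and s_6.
a_1 = 2
b_1 = 1.5
c_1 = 3.5
s_1 = 1
a_2 = 4.5
b_2 = 5
c_2 = 3
t_2 = 2
a_3 = 1
b_3 = 5
c_3 = 5
s_3 = 0.5
a_4 = 2
b_4 = 1
s_4 = 0.5
t_4 = 3
a_5 = 7.5
b_5 = 3.5
c_5 = 5
t_5 = 3
a_6 = 7
b_6 = 5
c_6 = 5
s_6 = 0.5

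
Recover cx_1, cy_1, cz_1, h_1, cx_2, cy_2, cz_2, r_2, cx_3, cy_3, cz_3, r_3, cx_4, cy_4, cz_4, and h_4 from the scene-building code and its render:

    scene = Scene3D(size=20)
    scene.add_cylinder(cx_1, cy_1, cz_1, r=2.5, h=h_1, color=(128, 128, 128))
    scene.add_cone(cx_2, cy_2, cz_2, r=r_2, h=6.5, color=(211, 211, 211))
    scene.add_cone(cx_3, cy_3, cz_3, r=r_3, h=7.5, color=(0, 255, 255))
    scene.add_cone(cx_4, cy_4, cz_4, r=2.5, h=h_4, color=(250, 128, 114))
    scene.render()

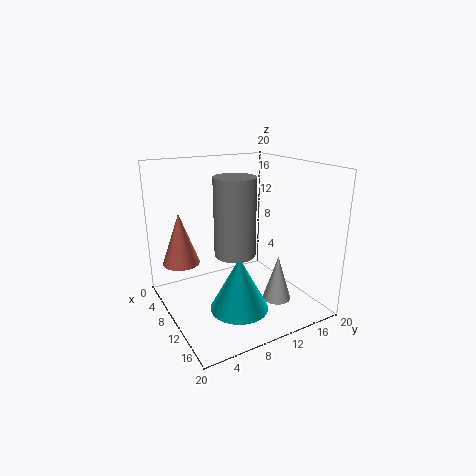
cx_1 = 14.5; cy_1 = 7; cz_1 = 10; h_1 = 9.5; cx_2 = 13.5; cy_2 = 14.5; cz_2 = 1; r_2 = 2; cx_3 = 13; cy_3 = 8.5; cz_3 = 1; r_3 = 4; cx_4 = 7.5; cy_4 = 2.5; cz_4 = 7; h_4 = 7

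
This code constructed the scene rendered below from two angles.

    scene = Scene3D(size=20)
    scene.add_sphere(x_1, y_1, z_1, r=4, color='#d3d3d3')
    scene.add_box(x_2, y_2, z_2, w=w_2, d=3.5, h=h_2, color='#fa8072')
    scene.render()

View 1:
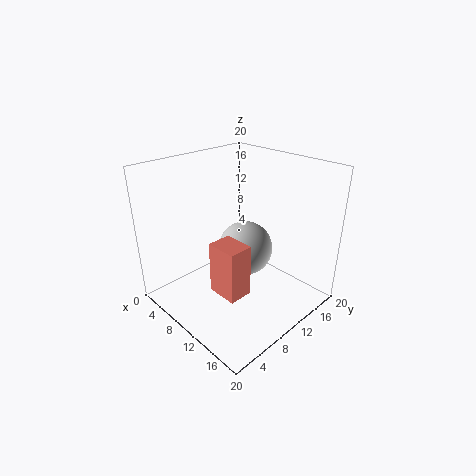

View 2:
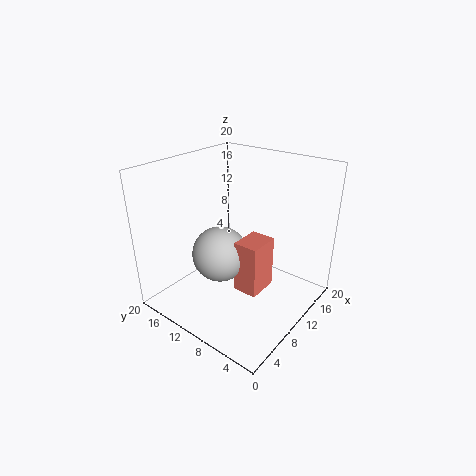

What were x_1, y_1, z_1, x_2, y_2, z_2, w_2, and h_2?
x_1 = 9
y_1 = 12.5
z_1 = 7
x_2 = 8.5
y_2 = 6
z_2 = 2.5
w_2 = 4.5
h_2 = 7.5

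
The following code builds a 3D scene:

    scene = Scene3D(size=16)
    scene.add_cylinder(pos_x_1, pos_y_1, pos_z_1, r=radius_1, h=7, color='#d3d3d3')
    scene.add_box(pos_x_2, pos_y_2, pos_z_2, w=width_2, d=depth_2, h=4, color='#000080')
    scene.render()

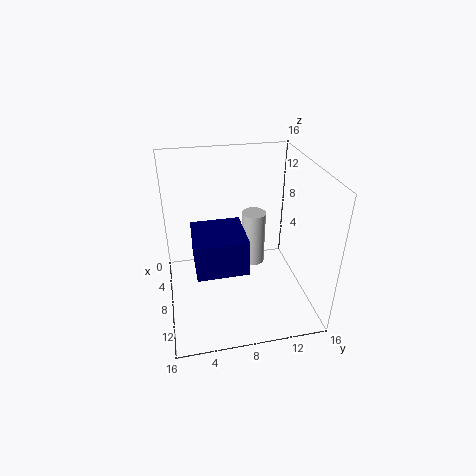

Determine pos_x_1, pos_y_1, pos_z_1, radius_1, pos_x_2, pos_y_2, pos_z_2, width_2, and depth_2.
pos_x_1 = 3.5; pos_y_1 = 11; pos_z_1 = 1.5; radius_1 = 1.5; pos_x_2 = 6; pos_y_2 = 3; pos_z_2 = 5.5; width_2 = 5.5; depth_2 = 5.5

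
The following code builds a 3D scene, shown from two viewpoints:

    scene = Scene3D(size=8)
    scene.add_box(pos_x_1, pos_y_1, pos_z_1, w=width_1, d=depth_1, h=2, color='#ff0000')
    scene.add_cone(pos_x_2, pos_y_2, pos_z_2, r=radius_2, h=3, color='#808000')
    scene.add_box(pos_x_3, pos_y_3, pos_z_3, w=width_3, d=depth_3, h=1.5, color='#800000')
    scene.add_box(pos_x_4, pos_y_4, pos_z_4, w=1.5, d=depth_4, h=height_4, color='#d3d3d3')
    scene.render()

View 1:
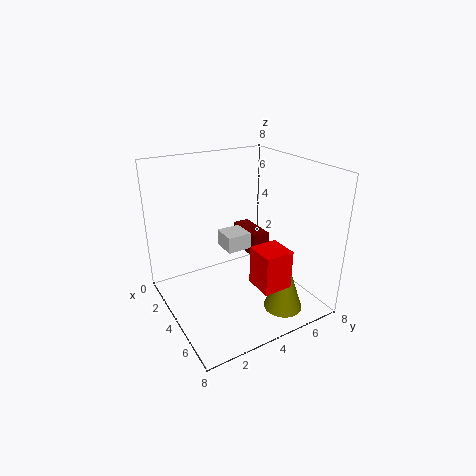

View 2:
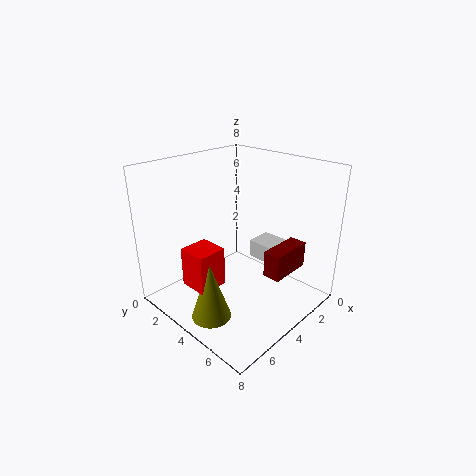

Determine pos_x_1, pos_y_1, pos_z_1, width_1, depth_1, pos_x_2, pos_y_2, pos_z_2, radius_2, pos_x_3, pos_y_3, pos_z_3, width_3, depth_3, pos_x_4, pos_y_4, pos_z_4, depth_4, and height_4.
pos_x_1 = 6, pos_y_1 = 3.5, pos_z_1 = 2.5, width_1 = 1.5, depth_1 = 1.5, pos_x_2 = 7, pos_y_2 = 5, pos_z_2 = 1, radius_2 = 1, pos_x_3 = 1, pos_y_3 = 5.5, pos_z_3 = 2, width_3 = 2.5, depth_3 = 1, pos_x_4 = 1.5, pos_y_4 = 4, pos_z_4 = 2.5, depth_4 = 2, height_4 = 1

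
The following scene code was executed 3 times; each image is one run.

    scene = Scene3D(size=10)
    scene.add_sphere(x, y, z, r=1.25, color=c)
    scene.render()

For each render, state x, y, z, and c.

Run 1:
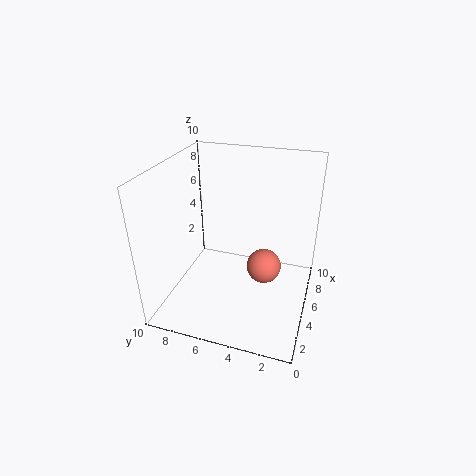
x = 5.75; y = 3.25; z = 2.5; c = 'salmon'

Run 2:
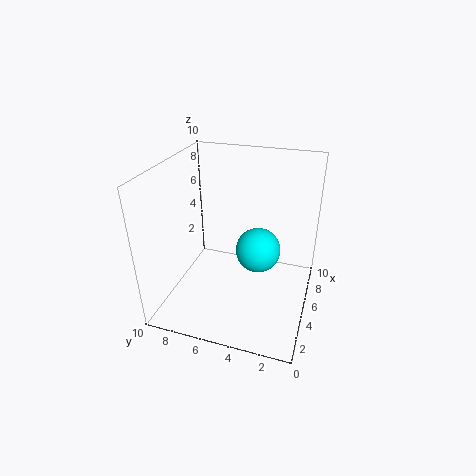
x = 1.75; y = 2.75; z = 6.5; c = 'cyan'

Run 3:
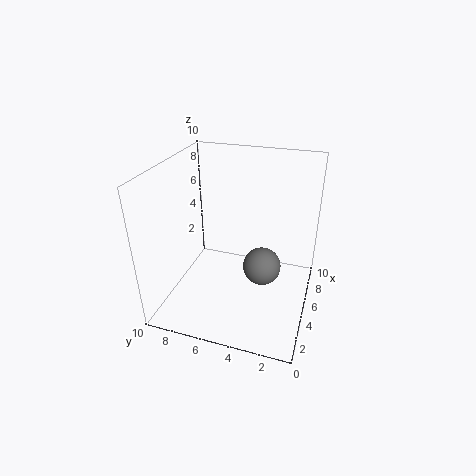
x = 4; y = 3; z = 3.75; c = 'gray'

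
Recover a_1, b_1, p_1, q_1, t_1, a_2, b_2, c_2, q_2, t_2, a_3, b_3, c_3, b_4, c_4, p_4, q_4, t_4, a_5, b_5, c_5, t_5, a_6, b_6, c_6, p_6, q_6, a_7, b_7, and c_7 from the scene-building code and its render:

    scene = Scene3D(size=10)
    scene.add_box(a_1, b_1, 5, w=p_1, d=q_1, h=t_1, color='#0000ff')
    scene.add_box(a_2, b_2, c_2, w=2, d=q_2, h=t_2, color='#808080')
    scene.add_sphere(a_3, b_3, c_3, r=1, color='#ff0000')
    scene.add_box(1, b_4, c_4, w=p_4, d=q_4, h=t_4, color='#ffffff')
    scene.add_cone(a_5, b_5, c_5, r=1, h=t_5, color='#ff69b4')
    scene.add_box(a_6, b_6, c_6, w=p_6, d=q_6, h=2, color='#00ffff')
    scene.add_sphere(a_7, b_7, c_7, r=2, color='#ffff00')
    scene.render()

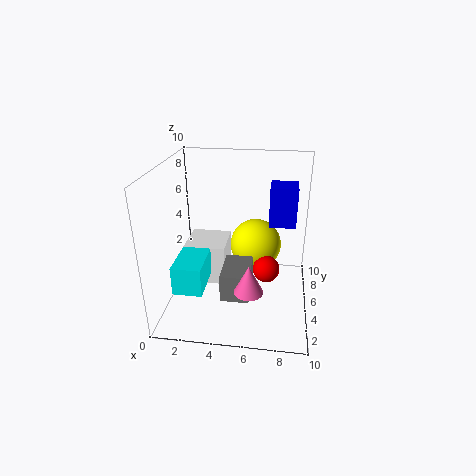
a_1 = 7
b_1 = 7
p_1 = 2
q_1 = 2
t_1 = 3
a_2 = 4
b_2 = 3
c_2 = 1
q_2 = 3
t_2 = 2
a_3 = 7
b_3 = 6
c_3 = 2
b_4 = 5
c_4 = 1
p_4 = 3
q_4 = 3
t_4 = 3
a_5 = 6
b_5 = 3
c_5 = 2
t_5 = 2
a_6 = 1
b_6 = 2
c_6 = 2
p_6 = 2
q_6 = 3
a_7 = 6
b_7 = 8
c_7 = 3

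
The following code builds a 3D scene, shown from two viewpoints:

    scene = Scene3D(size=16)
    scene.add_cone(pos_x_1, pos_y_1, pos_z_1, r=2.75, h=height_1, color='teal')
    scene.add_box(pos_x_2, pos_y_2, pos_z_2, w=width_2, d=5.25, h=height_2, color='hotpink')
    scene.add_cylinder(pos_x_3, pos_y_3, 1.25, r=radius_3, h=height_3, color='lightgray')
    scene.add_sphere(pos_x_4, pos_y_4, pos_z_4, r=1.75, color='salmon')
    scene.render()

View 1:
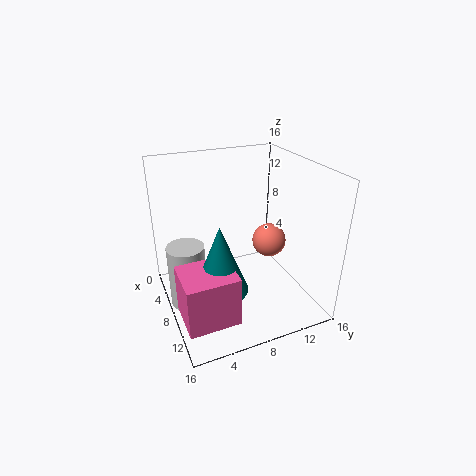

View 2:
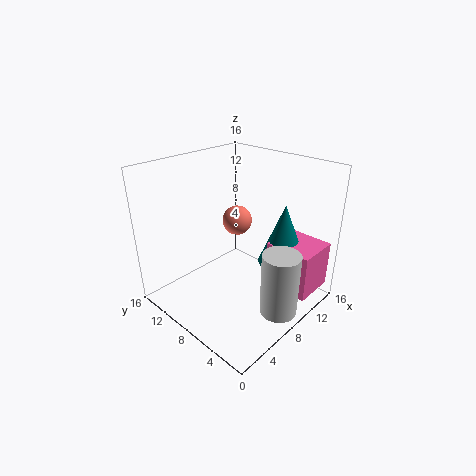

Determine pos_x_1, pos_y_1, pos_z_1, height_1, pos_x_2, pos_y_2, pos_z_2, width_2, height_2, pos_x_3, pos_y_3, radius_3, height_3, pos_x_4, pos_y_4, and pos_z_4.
pos_x_1 = 11.75, pos_y_1 = 4.5, pos_z_1 = 4.75, height_1 = 7, pos_x_2 = 10, pos_y_2 = 0.25, pos_z_2 = 2.25, width_2 = 4.75, height_2 = 5.25, pos_x_3 = 8, pos_y_3 = 2, radius_3 = 2, height_3 = 7, pos_x_4 = 10.5, pos_y_4 = 10.5, pos_z_4 = 8.5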